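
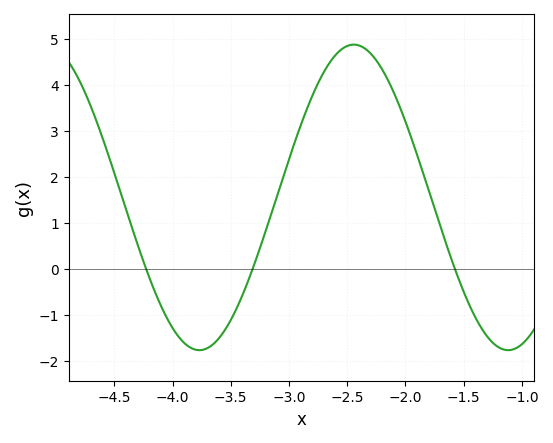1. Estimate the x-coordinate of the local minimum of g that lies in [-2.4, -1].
-1.12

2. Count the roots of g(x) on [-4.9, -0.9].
3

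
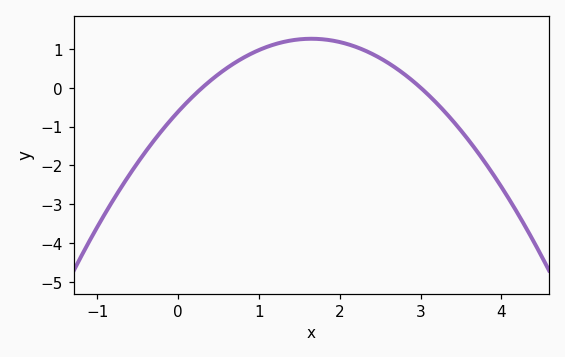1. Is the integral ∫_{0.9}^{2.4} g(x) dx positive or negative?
positive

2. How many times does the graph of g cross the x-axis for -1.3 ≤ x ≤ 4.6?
2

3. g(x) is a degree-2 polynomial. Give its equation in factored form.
y = -0.69(x - 0.3)(x - 3)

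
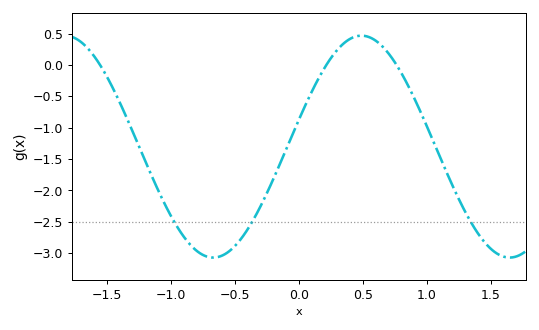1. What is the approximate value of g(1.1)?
-1.45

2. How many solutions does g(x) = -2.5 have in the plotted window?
3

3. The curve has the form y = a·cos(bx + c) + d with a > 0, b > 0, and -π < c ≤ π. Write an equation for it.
y = 1.77cos(2.7x - 1.3) - 1.3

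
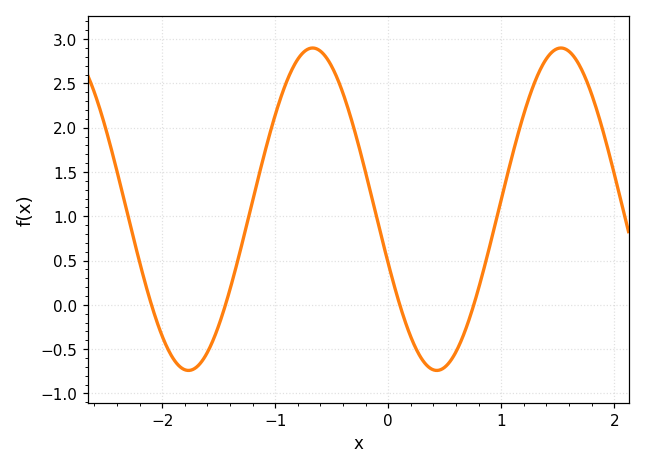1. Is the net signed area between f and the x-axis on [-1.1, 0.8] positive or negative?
positive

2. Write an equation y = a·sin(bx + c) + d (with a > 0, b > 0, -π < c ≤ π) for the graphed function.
y = 1.82sin(2.9x - 2.8) + 1.08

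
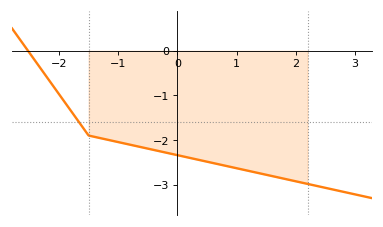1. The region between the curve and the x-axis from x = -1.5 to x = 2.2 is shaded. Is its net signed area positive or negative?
negative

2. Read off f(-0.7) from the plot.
-2.1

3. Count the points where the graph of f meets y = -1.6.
1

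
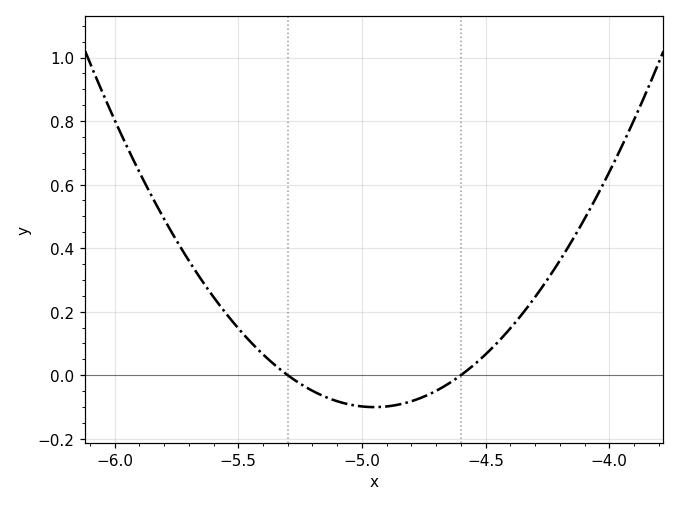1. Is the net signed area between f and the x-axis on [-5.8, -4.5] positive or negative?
positive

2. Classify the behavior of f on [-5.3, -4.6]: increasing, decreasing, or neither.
neither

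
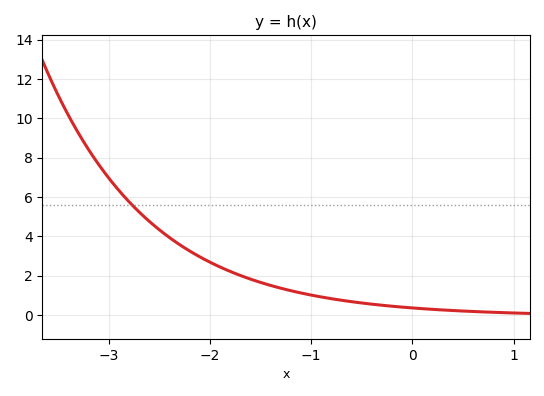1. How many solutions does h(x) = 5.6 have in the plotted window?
1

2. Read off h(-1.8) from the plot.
2.21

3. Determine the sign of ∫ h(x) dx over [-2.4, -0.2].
positive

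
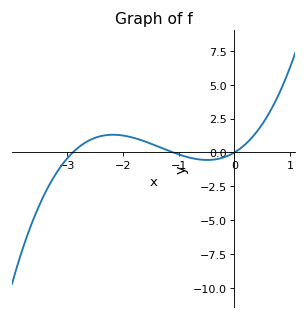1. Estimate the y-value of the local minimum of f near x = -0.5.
-0.555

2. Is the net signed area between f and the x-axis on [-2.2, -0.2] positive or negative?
positive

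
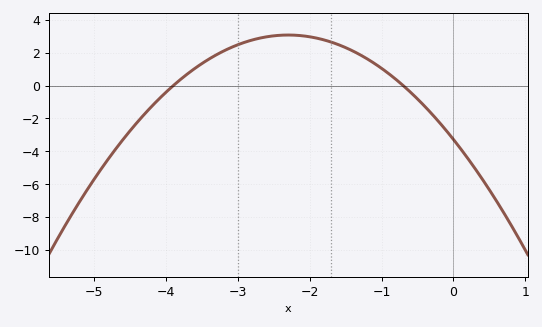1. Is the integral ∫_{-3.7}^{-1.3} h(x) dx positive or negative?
positive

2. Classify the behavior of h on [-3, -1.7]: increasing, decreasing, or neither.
neither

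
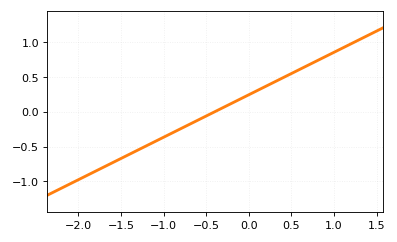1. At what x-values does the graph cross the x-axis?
-0.4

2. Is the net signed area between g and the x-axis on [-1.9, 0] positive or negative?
negative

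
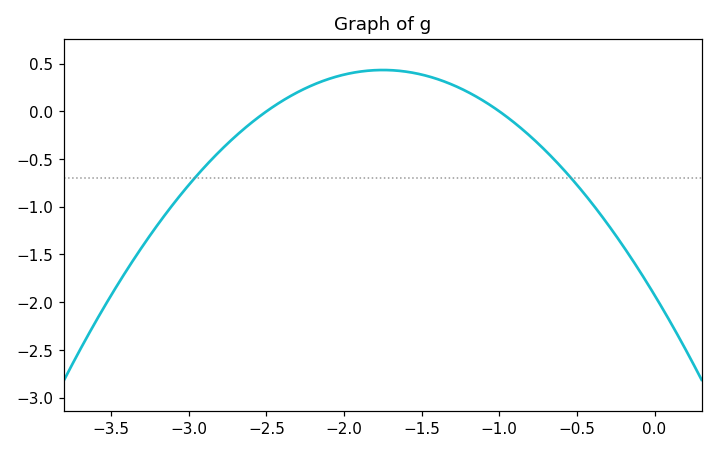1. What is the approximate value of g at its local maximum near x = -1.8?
0.45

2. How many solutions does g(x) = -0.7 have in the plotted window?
2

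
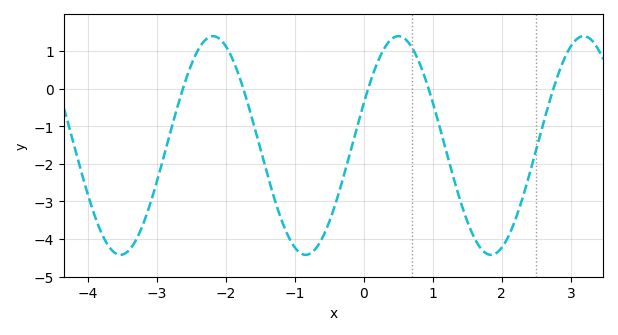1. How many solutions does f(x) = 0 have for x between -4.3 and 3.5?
5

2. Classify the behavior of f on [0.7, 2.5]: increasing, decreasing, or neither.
neither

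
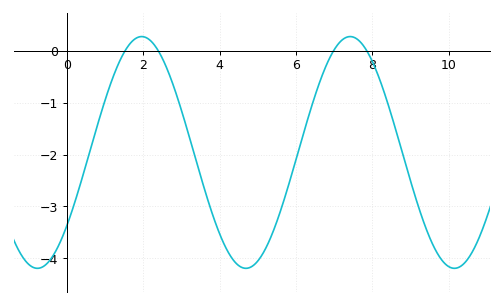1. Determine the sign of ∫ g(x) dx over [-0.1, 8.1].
negative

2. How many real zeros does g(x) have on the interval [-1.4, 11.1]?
4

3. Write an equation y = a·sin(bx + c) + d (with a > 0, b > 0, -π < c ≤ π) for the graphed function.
y = 2.23sin(1.15x - 0.682) - 1.96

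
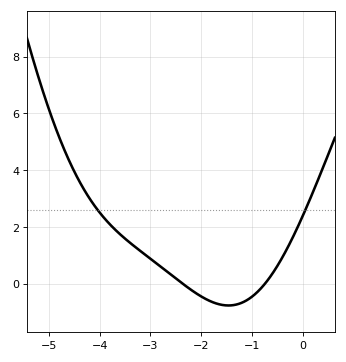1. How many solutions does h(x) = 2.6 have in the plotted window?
2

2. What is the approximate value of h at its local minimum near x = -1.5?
-0.771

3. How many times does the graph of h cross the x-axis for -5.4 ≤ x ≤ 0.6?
2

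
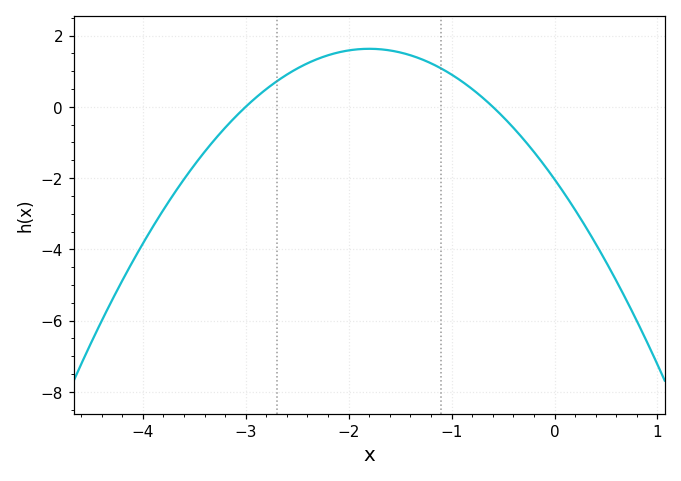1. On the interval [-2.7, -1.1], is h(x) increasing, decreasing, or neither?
neither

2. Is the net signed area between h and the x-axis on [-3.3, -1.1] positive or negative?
positive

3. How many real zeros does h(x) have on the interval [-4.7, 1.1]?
2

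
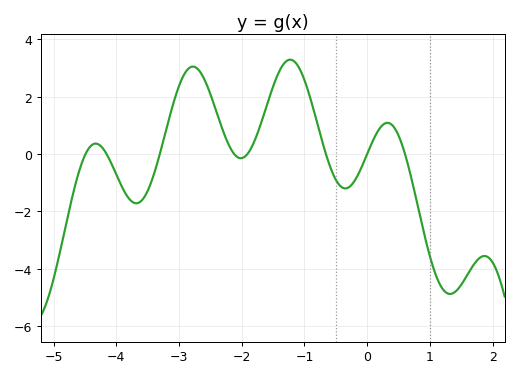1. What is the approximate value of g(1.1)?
-4.25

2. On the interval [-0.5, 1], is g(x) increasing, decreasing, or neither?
neither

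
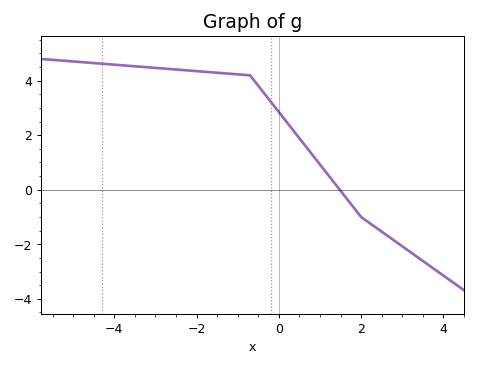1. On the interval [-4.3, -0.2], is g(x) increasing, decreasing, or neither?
decreasing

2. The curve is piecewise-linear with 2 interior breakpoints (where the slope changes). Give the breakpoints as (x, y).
(-0.7, 4.2); (2, -1)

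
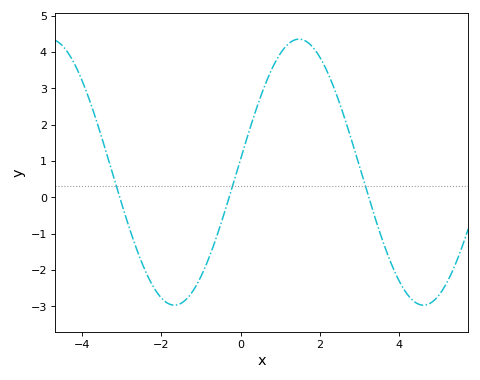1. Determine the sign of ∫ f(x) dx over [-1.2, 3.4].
positive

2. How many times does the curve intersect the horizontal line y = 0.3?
3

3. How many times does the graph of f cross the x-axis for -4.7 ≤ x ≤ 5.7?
3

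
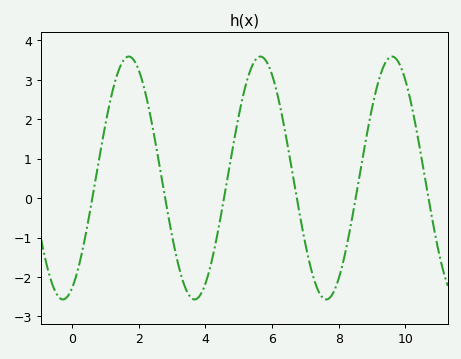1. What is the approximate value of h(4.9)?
1.6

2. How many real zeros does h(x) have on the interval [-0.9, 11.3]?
6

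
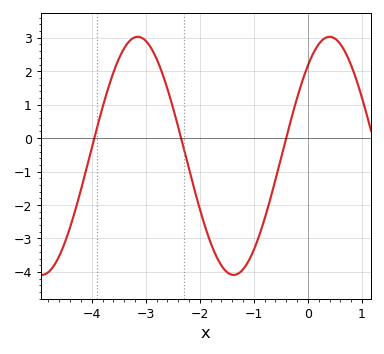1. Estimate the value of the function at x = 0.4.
3.03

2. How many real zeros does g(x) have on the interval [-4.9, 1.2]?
3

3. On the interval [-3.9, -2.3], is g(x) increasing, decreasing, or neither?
neither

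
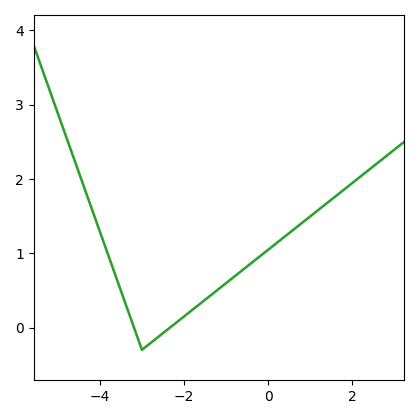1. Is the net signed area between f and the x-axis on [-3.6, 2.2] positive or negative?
positive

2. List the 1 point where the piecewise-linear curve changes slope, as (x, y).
(-3, -0.3)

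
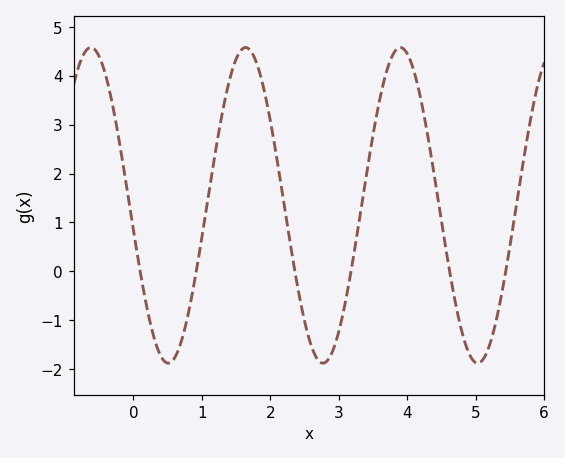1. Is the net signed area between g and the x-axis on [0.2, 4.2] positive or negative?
positive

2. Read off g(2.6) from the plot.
-1.53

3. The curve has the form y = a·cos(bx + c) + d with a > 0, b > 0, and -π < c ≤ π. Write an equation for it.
y = 3.23cos(2.78x + 1.73) + 1.35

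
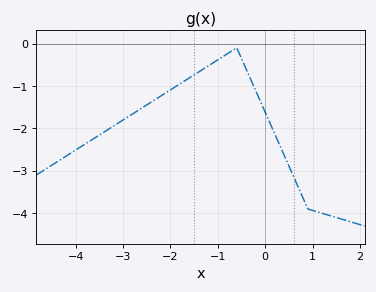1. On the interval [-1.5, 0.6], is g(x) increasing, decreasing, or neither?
neither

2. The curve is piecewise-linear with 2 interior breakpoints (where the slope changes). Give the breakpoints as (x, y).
(-0.6, -0.1); (0.9, -3.9)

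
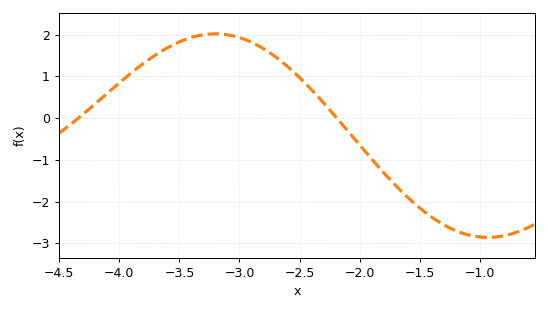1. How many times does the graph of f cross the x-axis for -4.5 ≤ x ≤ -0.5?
2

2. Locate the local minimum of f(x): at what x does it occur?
-0.9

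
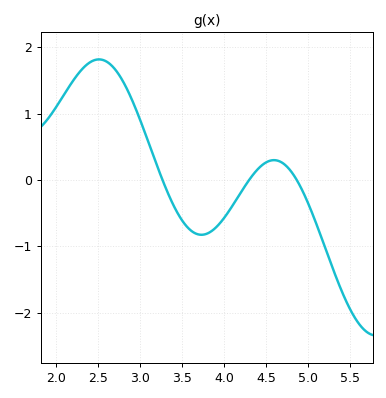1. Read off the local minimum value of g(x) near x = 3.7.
-0.826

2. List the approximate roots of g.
3.27, 4.3, 4.86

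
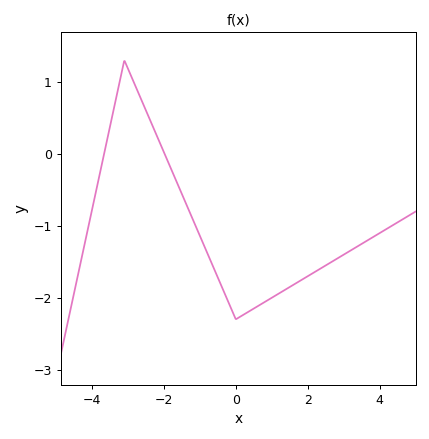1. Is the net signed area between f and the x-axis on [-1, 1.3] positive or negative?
negative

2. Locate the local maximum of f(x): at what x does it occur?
-3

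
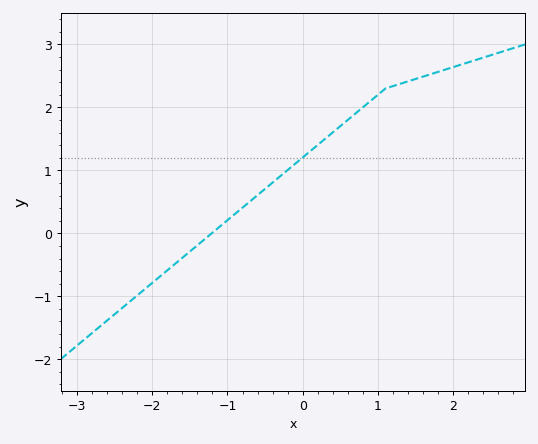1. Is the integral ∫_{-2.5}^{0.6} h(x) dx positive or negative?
positive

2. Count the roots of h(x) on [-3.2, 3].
1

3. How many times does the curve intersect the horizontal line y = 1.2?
1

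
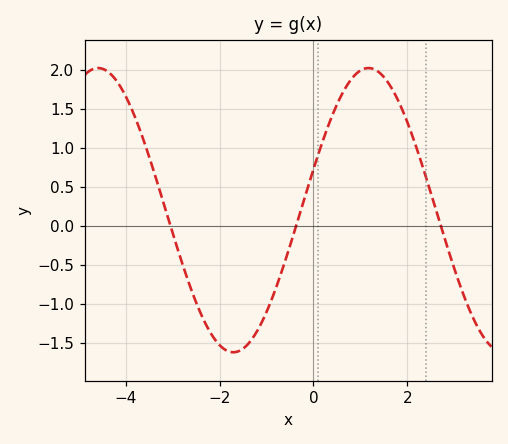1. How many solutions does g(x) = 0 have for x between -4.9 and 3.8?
3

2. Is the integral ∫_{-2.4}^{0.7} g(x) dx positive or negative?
negative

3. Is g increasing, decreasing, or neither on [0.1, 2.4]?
neither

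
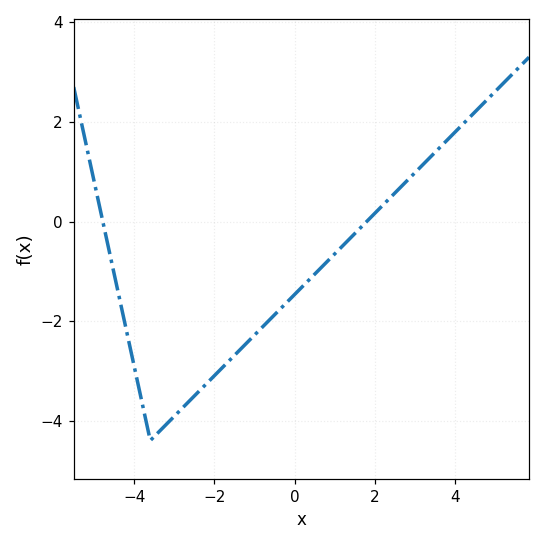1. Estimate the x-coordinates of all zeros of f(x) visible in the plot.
-4.8, 1.8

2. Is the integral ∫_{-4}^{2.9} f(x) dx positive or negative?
negative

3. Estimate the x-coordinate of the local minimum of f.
-3.6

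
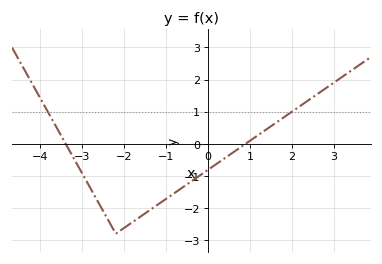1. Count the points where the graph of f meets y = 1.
2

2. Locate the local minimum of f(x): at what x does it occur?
-2.2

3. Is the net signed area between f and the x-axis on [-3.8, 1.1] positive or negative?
negative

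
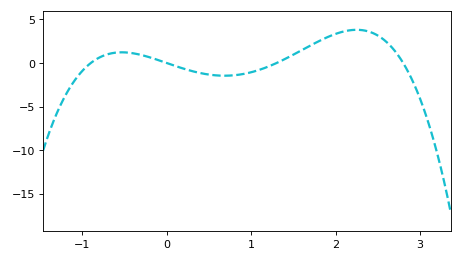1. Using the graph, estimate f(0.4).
-1.16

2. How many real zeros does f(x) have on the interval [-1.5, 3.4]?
4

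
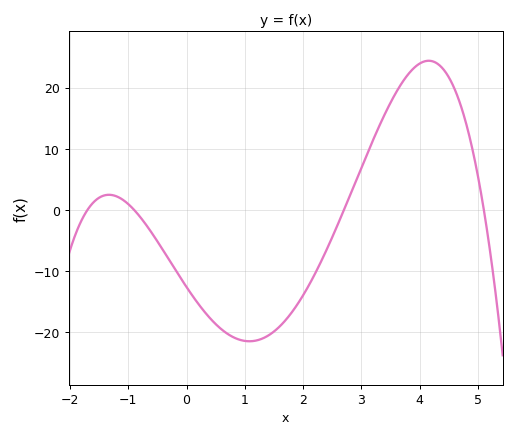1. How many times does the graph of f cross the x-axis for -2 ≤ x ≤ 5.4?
4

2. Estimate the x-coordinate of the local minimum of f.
1.1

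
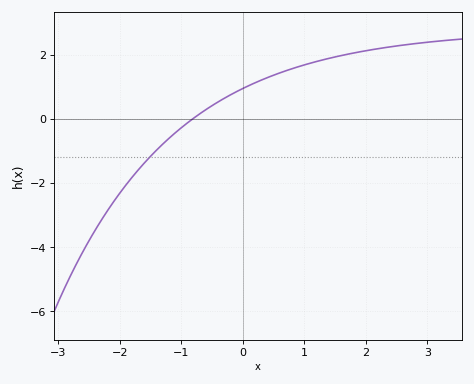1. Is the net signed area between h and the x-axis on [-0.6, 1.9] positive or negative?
positive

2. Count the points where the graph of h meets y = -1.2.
1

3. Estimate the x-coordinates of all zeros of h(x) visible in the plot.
-0.8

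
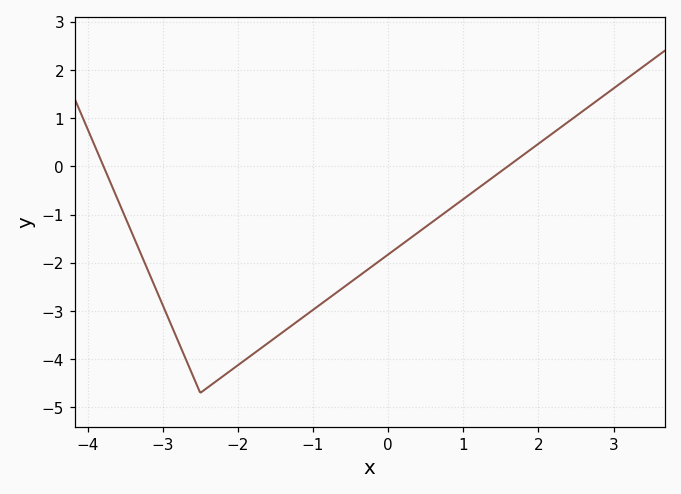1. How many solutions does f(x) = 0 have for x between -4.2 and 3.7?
2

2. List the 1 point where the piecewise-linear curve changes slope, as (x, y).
(-2.5, -4.7)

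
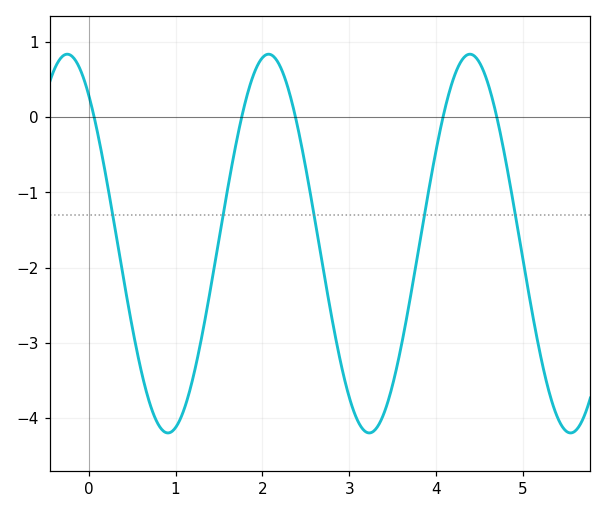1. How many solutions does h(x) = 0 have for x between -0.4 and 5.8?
5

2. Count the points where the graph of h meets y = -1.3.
5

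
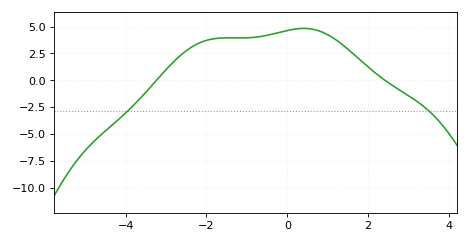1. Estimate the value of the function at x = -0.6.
4.11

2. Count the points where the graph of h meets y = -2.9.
2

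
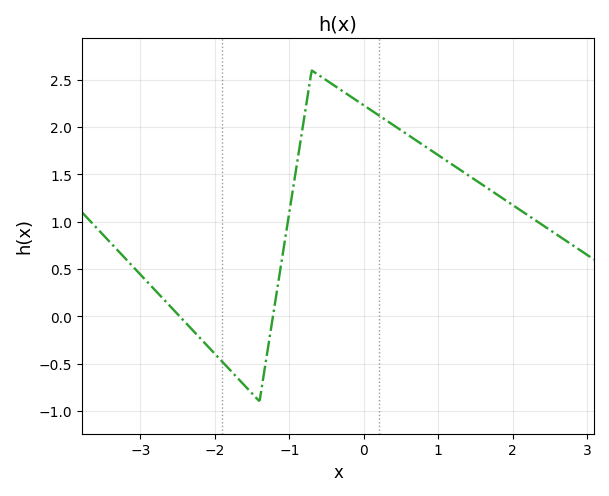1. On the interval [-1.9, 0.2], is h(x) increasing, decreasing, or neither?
neither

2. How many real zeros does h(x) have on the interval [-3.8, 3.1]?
2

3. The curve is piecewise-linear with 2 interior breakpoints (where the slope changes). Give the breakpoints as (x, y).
(-1.4, -0.9); (-0.7, 2.6)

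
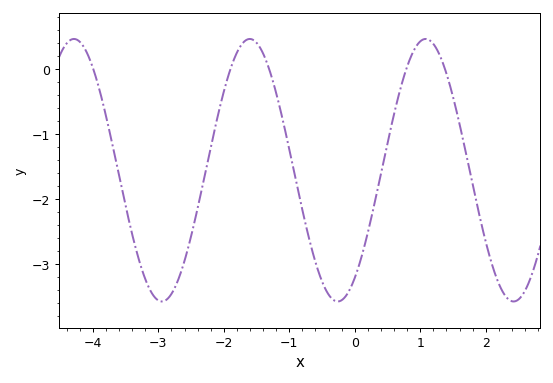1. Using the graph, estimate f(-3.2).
-3.2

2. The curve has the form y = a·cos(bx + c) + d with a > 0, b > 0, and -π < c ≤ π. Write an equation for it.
y = 2.02cos(2.3x - 2.5) - 1.56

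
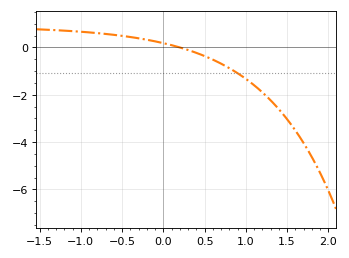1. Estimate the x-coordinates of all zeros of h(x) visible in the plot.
0.198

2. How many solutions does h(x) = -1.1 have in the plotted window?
1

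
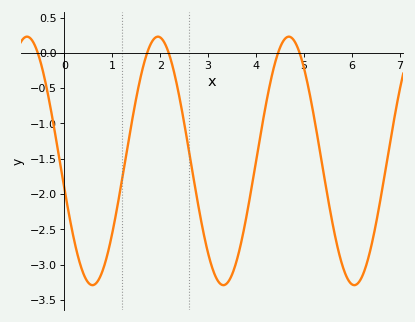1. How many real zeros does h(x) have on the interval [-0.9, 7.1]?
5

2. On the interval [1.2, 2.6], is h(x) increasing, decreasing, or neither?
neither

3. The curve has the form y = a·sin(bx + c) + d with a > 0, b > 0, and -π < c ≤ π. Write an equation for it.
y = 1.76sin(2.3x - 2.92) - 1.53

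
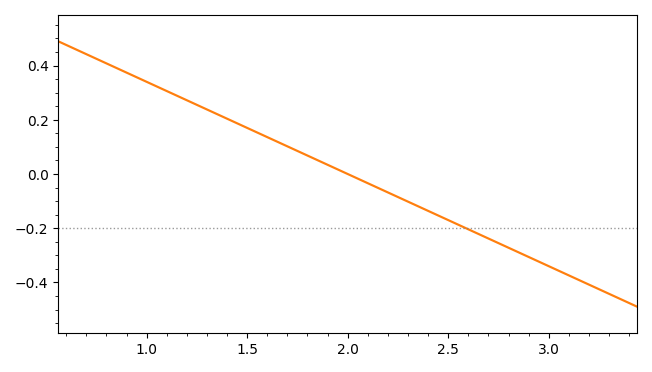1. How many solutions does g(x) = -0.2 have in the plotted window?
1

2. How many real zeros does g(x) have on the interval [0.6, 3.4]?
1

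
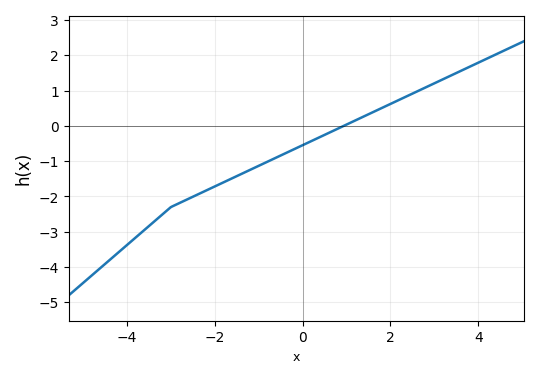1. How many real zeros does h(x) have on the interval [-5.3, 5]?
1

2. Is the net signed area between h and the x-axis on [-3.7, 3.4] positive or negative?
negative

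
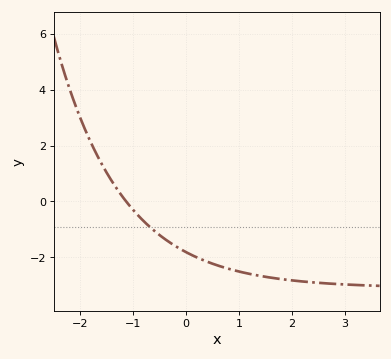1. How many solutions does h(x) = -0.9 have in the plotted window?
1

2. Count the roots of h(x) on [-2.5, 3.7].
1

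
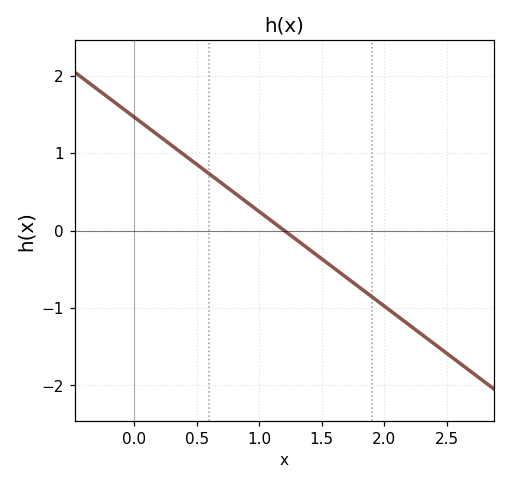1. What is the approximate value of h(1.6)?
-0.5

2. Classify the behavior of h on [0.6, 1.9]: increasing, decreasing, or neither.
decreasing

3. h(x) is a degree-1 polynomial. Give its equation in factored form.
y = -1.22(x - 1.2)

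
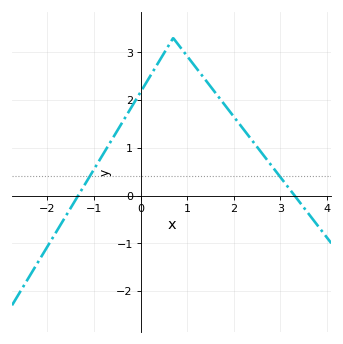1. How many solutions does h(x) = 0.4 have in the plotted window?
2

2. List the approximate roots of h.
-1.3, 3.3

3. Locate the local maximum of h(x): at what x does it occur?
0.7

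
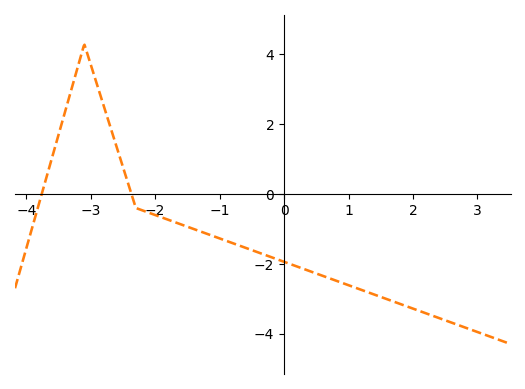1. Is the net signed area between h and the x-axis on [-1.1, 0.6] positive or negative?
negative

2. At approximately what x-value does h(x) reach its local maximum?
-3.1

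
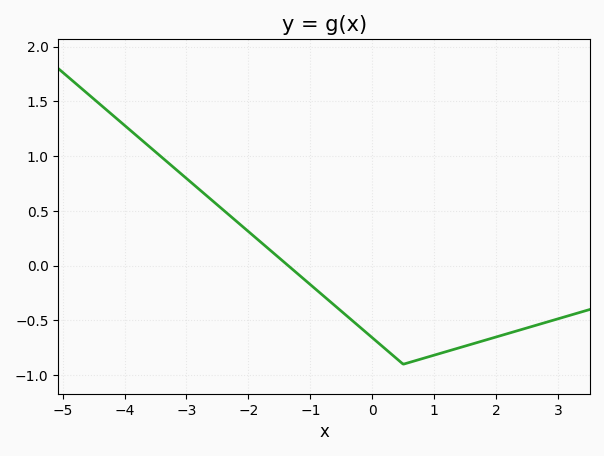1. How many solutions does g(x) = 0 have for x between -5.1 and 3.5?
1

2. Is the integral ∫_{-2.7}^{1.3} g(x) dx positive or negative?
negative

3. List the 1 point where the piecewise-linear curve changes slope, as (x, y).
(0.5, -0.9)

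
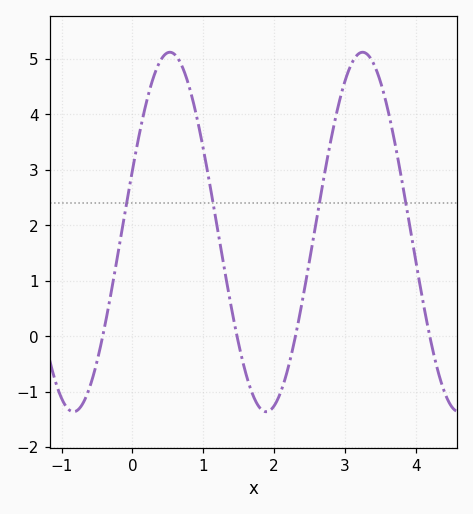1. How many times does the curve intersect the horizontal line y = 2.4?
4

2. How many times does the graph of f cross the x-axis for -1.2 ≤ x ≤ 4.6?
4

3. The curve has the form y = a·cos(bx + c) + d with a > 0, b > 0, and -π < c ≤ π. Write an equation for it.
y = 3.24cos(2.3x - 1.2) + 1.88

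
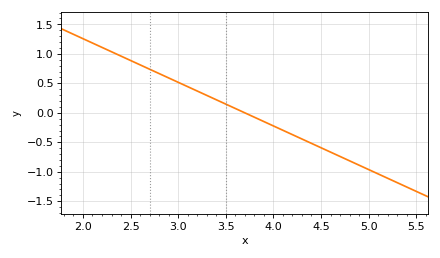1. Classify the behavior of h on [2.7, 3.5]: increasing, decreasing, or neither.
decreasing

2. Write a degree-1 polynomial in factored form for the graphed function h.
y = -0.74(x - 3.7)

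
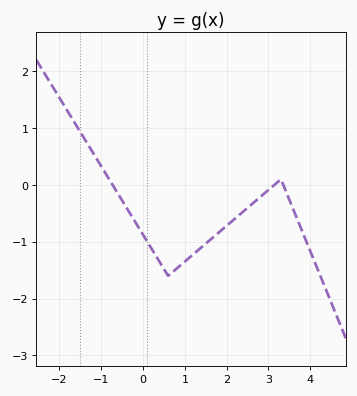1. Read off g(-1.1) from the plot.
0.4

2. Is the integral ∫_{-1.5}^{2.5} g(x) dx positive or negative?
negative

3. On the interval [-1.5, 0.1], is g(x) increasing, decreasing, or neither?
decreasing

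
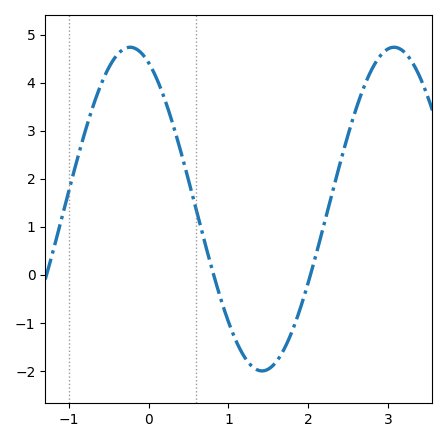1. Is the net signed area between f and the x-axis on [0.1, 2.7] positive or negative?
positive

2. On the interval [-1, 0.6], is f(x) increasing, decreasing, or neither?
neither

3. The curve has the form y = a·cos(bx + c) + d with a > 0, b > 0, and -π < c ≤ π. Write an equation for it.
y = 3.37cos(1.9x + 0.44) + 1.37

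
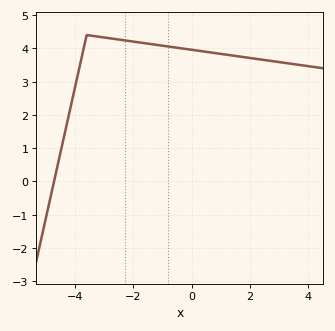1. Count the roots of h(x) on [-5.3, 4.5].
1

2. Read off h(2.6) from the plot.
3.64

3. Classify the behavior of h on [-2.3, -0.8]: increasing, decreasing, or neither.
decreasing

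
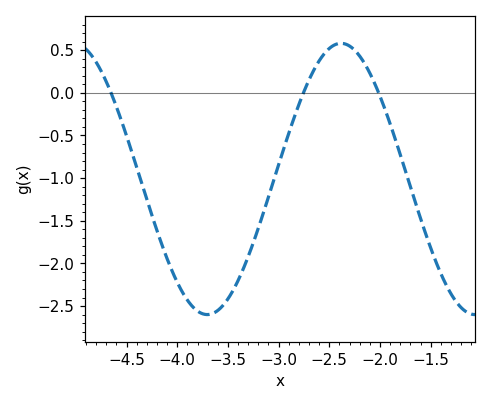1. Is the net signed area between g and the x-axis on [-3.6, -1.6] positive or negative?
negative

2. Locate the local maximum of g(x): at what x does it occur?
-2.4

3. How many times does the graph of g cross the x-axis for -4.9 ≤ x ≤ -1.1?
3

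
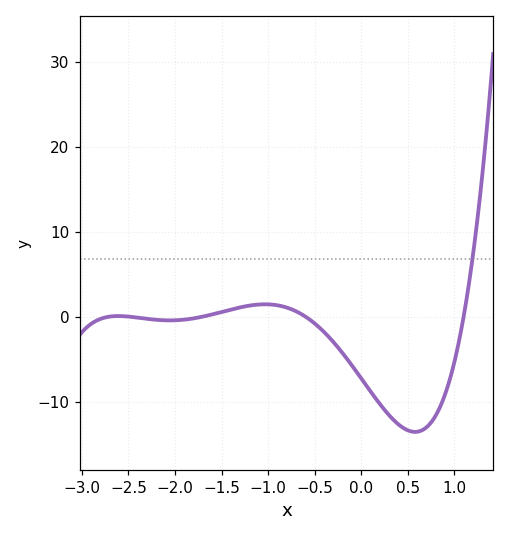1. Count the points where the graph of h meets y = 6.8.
1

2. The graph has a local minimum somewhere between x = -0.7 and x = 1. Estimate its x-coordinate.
0.6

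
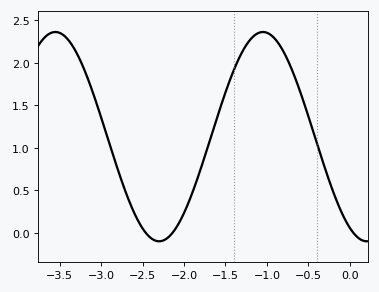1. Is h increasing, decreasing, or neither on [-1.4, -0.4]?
neither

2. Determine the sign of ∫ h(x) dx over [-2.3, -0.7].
positive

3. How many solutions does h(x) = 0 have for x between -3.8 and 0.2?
3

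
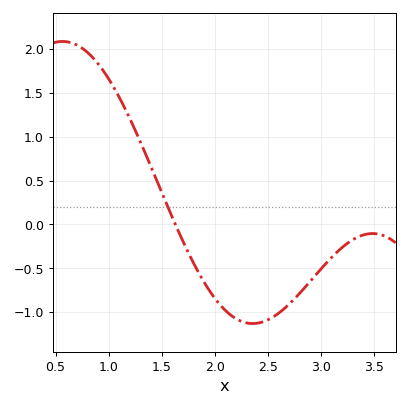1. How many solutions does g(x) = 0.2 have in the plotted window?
1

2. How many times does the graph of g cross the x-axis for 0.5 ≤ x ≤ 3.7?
1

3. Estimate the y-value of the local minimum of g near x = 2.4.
-1.13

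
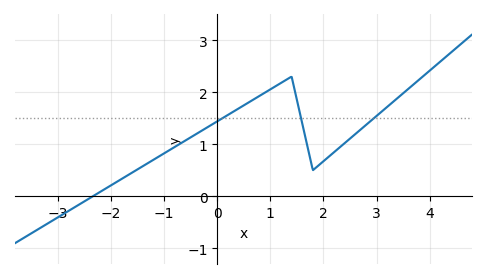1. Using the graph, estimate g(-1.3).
0.641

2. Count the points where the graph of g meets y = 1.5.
3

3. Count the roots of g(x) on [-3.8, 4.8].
1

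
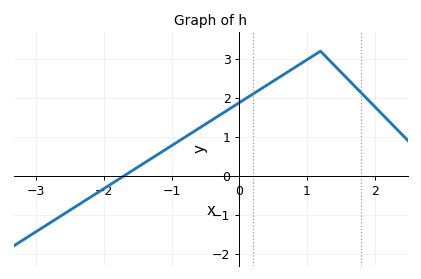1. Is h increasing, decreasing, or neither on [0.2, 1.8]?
neither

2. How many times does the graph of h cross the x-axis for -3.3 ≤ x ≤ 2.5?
1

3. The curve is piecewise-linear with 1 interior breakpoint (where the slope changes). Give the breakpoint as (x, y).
(1.2, 3.2)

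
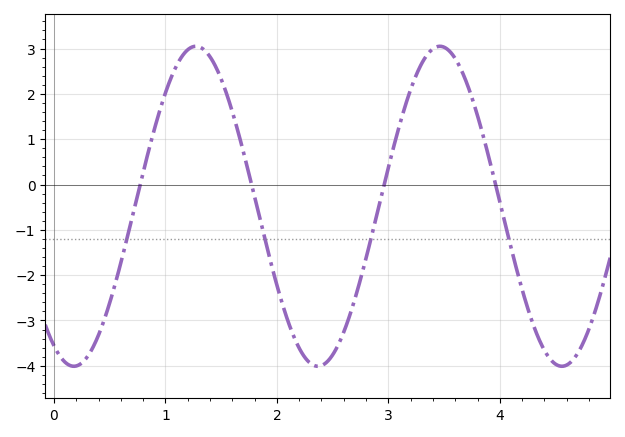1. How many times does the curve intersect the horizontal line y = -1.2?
4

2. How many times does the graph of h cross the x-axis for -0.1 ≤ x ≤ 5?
4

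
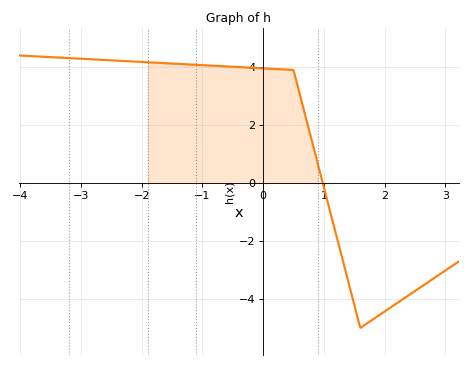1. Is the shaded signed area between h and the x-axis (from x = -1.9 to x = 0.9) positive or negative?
positive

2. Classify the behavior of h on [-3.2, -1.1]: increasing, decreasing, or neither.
decreasing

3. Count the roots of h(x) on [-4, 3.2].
1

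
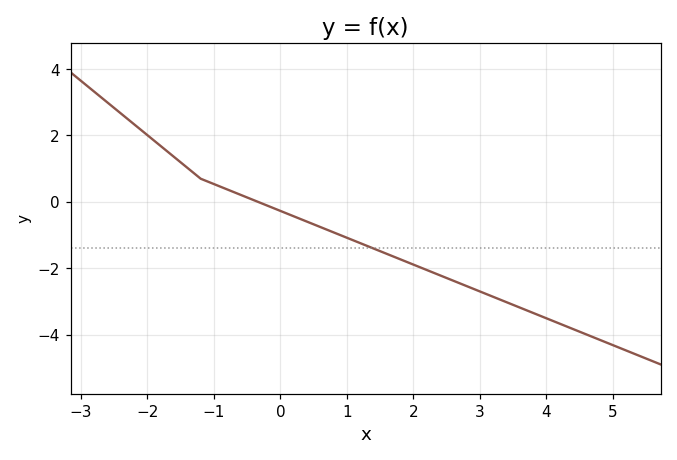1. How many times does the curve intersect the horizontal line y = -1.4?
1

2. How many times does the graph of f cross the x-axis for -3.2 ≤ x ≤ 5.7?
1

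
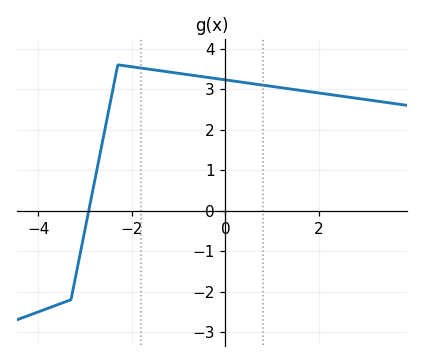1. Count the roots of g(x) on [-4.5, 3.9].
1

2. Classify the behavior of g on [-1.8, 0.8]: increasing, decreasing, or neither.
decreasing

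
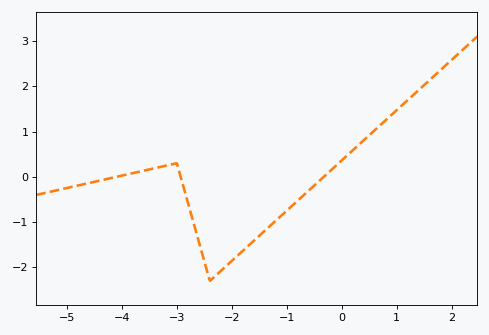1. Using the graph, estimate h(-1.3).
-1.1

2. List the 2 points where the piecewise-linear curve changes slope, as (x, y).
(-3, 0.3); (-2.4, -2.3)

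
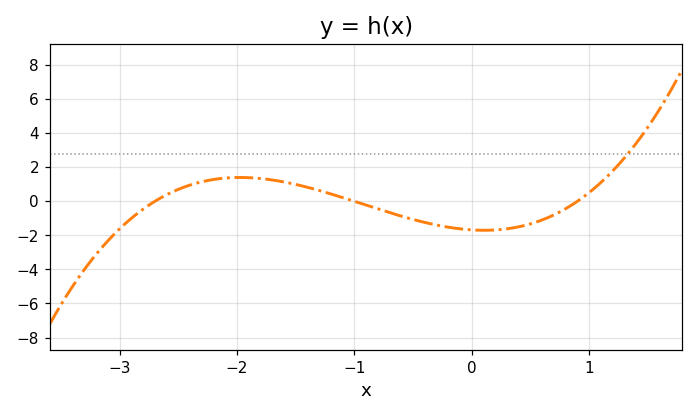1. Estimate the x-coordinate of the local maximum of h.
-2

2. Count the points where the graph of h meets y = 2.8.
1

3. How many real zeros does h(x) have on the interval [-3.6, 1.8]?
3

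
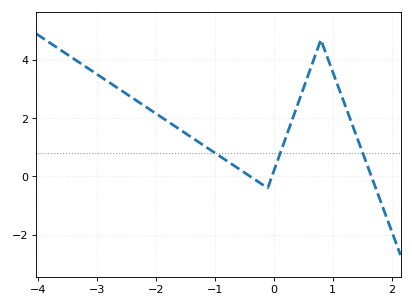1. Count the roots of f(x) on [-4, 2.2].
3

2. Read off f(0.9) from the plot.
4.2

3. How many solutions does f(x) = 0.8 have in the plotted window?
3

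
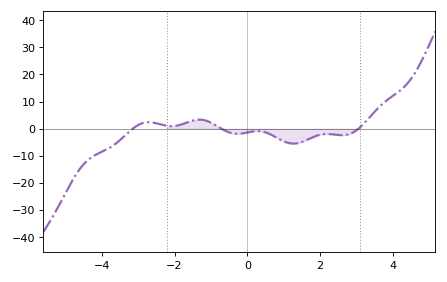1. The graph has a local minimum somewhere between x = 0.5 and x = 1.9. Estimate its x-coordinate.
1.27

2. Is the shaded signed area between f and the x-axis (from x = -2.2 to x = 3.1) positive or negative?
negative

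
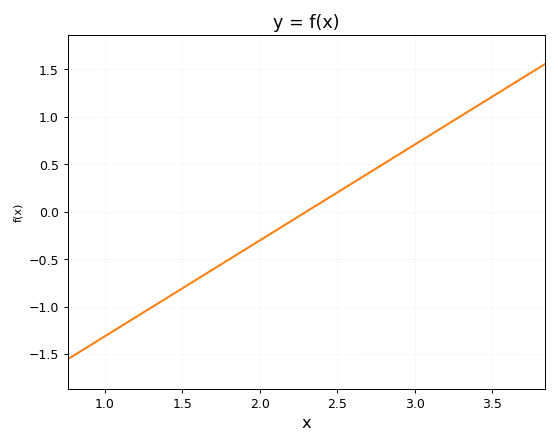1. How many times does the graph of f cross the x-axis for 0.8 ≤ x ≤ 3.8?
1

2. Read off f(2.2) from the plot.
-0.1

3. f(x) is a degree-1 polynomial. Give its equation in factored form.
y = 1.01(x - 2.3)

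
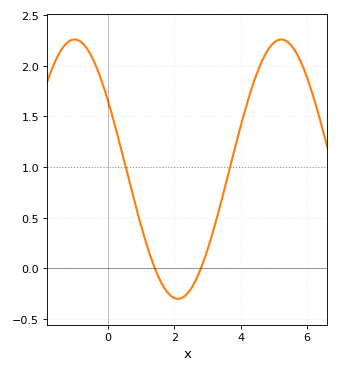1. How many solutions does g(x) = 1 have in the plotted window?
2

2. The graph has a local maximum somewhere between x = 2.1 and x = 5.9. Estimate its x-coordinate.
5.2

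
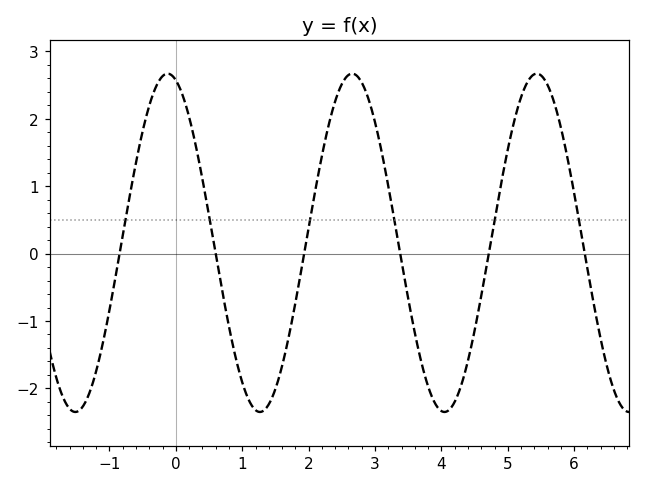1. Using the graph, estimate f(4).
-2.3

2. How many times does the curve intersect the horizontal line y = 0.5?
6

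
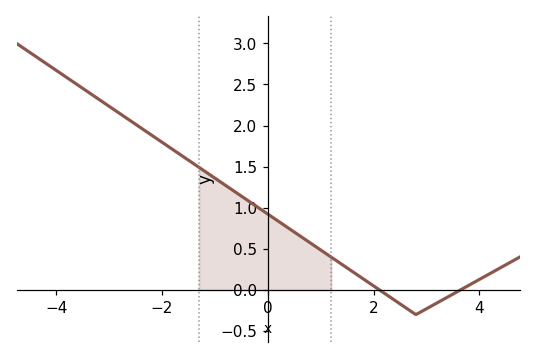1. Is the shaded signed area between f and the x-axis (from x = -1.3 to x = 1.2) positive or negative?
positive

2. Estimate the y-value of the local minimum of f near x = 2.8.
-0.299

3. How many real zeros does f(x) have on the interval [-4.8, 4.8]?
2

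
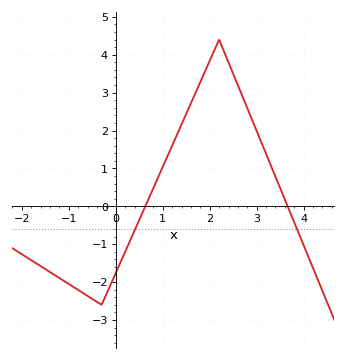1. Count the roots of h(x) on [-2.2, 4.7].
2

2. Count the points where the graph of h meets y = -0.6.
2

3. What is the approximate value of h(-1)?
-2.05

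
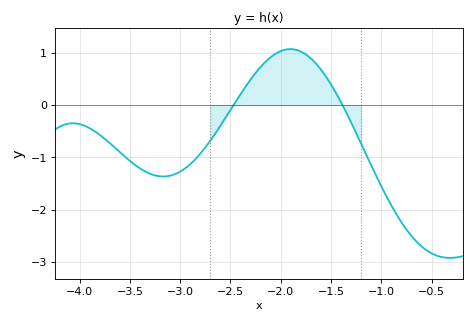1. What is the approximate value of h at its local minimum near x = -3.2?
-1.37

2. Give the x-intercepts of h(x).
-2.47, -1.39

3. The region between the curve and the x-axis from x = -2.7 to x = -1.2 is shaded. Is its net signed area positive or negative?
positive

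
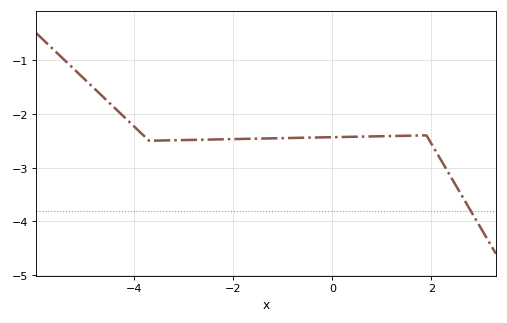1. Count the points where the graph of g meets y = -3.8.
1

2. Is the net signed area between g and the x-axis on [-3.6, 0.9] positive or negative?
negative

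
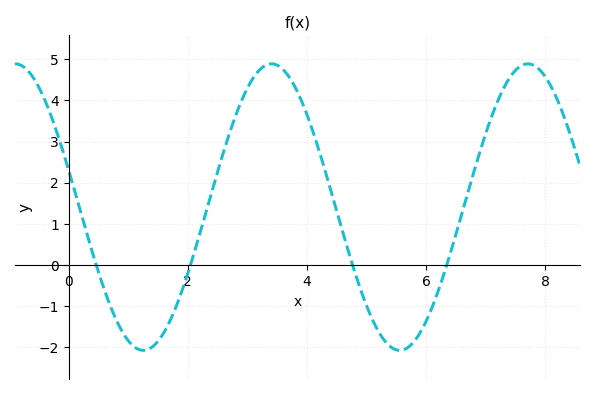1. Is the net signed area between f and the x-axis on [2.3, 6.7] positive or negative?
positive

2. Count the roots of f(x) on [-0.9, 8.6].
4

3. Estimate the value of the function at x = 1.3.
-2.1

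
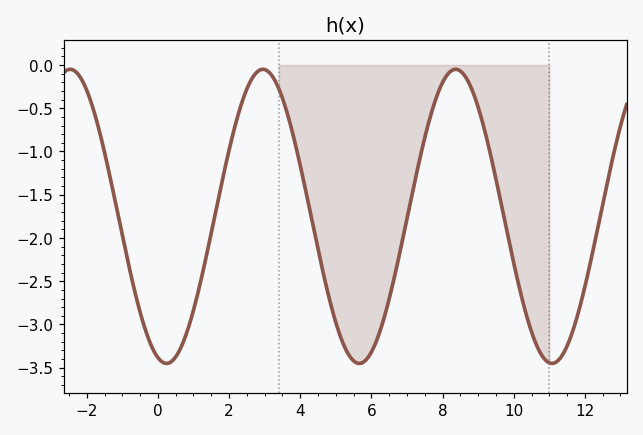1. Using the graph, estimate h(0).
-3.4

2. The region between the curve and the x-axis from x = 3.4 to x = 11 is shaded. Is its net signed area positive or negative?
negative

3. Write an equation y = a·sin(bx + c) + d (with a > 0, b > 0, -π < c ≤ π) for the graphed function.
y = 1.7sin(1.2x - 1.9) - 1.75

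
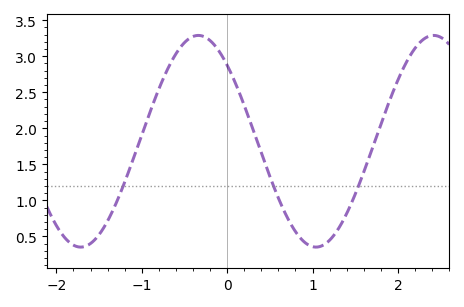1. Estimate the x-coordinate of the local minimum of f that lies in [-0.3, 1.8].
1.04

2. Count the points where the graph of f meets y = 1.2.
3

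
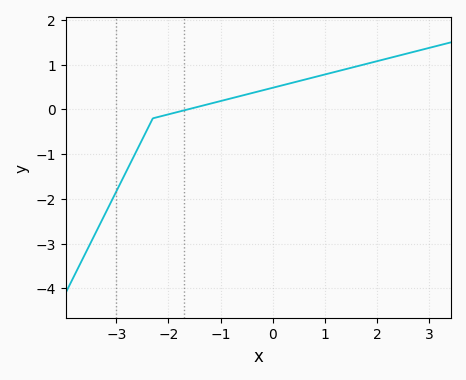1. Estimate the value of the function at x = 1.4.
0.901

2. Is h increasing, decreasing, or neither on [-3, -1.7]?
increasing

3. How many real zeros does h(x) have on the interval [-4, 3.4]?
1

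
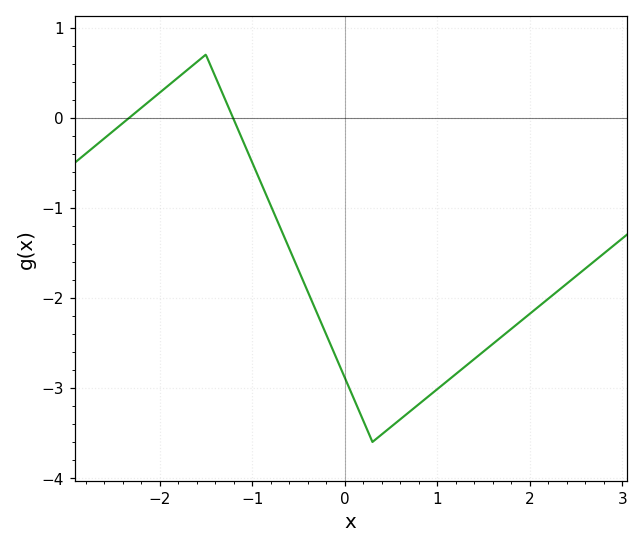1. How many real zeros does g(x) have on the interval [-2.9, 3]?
2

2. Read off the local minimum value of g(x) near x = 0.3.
-3.6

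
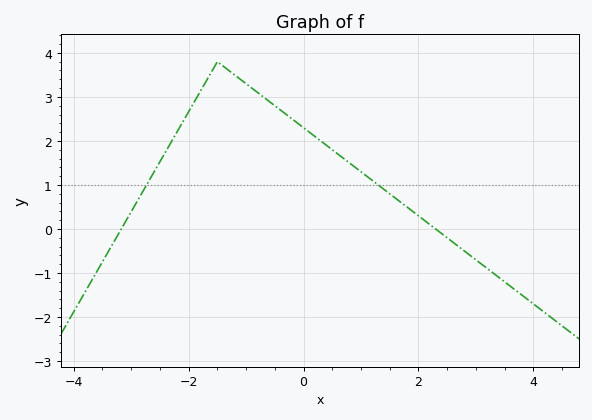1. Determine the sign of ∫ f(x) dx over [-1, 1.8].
positive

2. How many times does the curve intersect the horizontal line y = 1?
2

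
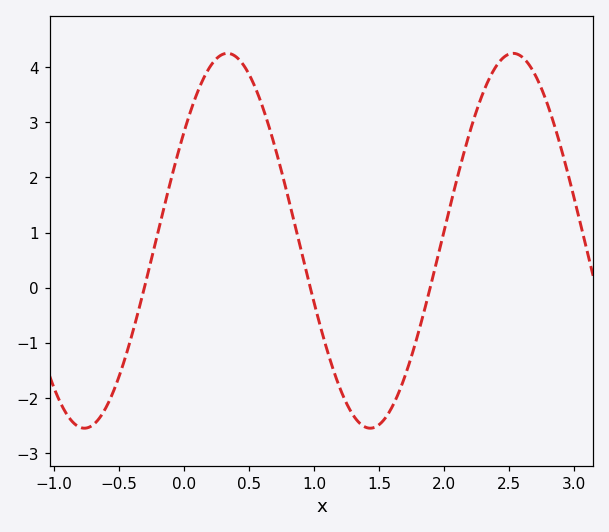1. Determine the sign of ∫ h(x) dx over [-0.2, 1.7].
positive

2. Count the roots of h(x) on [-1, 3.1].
3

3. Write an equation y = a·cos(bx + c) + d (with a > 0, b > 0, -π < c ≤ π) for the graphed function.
y = 3.4cos(2.86x - 0.952) + 0.85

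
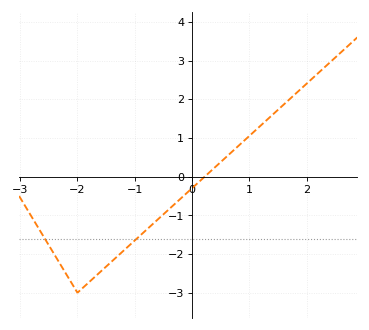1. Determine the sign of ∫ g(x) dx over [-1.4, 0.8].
negative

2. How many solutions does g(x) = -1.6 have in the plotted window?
2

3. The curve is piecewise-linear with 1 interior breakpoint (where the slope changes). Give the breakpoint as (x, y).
(-2, -3)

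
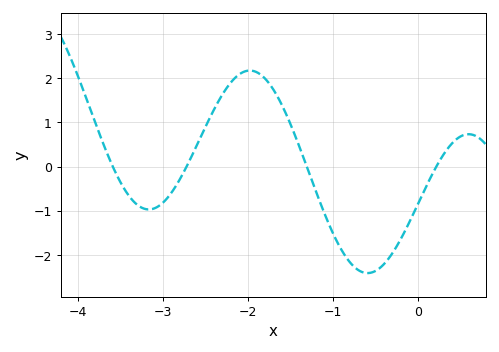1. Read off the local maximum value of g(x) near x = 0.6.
0.7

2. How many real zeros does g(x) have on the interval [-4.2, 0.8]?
4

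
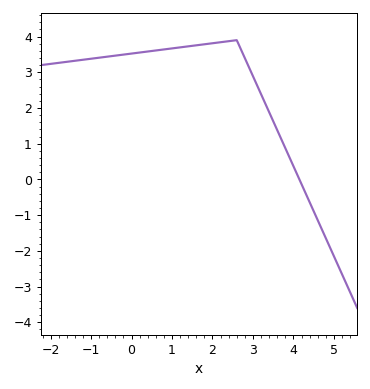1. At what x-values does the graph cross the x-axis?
4.15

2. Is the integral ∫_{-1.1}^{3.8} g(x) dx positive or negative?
positive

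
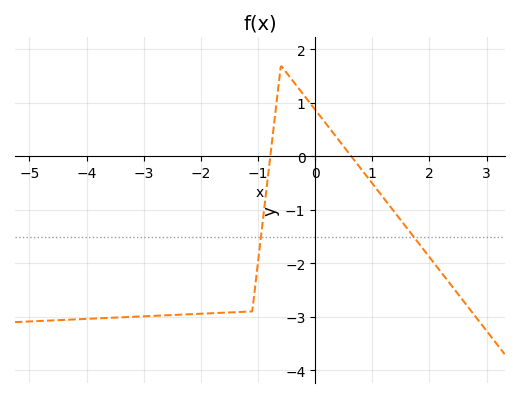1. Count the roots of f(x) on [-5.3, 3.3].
2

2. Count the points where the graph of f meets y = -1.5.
2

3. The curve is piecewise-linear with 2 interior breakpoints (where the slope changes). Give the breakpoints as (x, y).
(-1.1, -2.9); (-0.6, 1.7)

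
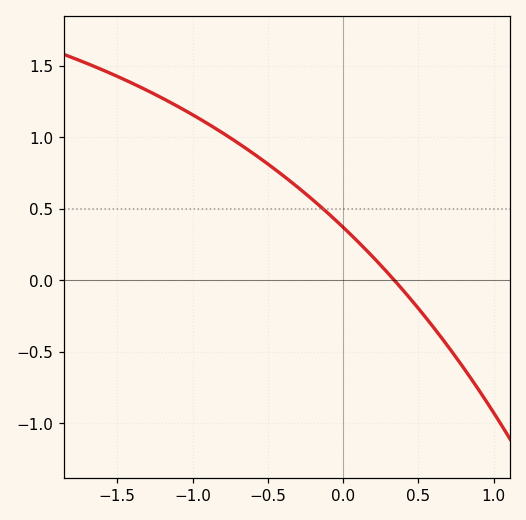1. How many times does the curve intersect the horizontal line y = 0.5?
1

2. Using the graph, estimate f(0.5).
-0.2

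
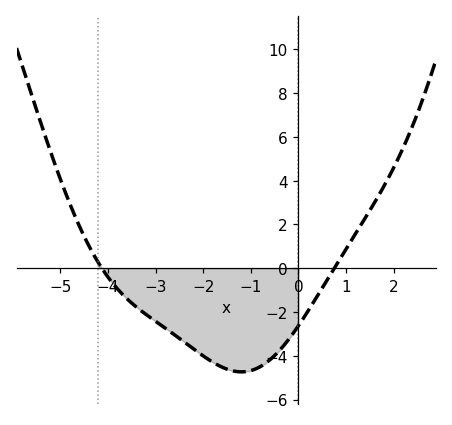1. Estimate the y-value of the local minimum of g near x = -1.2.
-4.74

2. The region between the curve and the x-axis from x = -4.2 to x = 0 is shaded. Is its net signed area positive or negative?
negative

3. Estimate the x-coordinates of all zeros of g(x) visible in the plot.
-4.13, 0.751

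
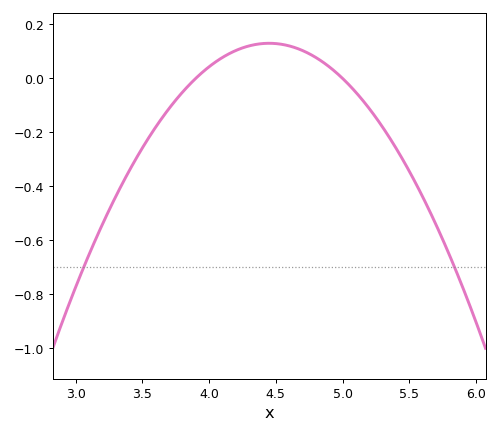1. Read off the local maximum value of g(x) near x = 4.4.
0.13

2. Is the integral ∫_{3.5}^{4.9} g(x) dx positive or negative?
positive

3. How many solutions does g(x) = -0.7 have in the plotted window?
2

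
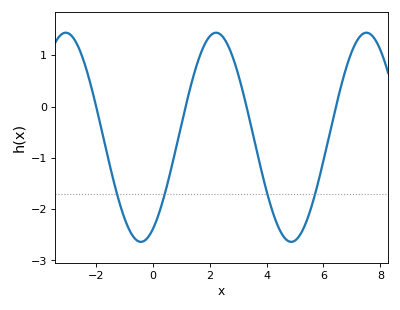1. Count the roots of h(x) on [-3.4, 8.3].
4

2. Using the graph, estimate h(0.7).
-1.1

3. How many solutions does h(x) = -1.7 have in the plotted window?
4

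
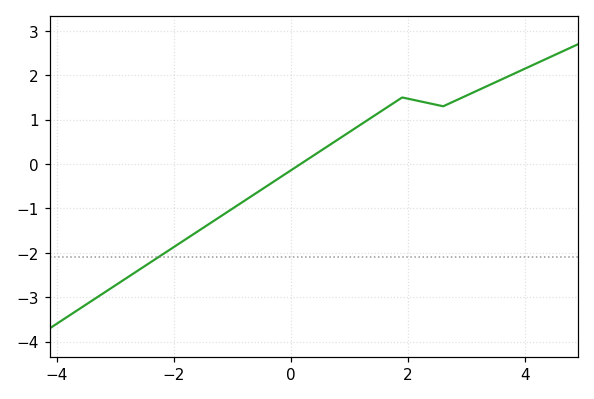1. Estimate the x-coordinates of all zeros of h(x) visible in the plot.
0.163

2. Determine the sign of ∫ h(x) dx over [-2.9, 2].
negative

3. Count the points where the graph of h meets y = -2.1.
1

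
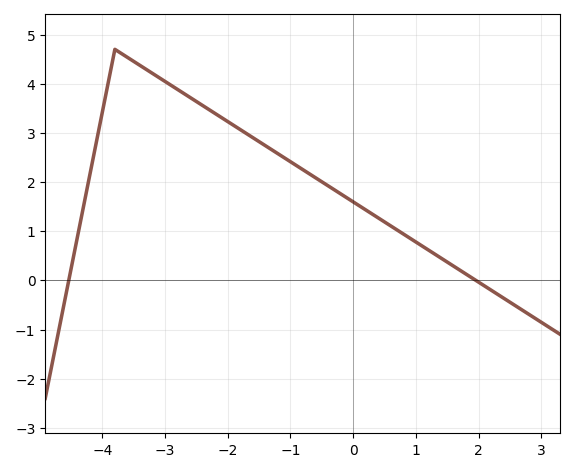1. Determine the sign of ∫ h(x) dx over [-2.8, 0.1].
positive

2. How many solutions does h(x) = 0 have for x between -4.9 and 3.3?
2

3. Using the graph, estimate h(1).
0.781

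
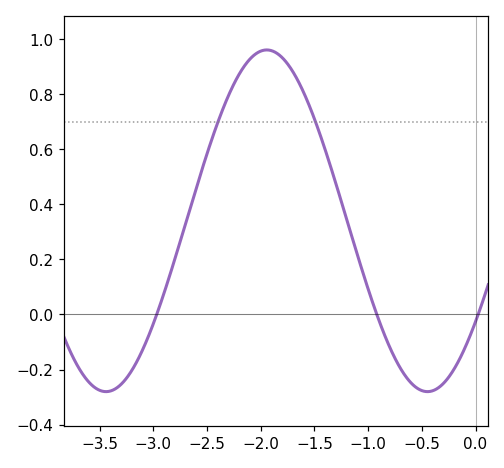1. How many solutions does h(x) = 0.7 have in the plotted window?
2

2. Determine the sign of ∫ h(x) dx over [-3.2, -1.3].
positive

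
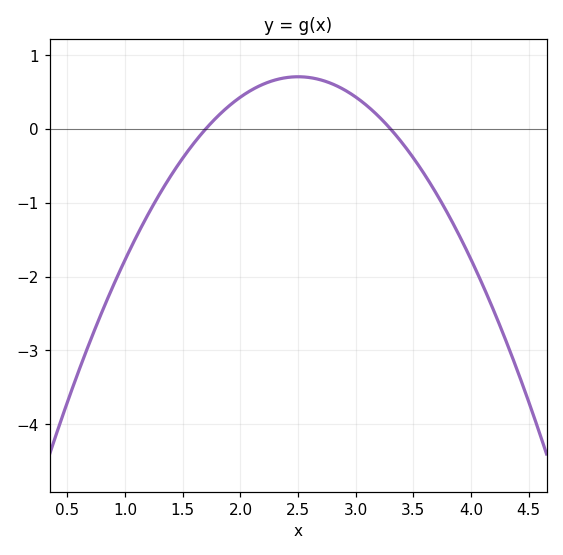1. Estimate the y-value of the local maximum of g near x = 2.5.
0.704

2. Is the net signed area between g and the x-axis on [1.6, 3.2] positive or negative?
positive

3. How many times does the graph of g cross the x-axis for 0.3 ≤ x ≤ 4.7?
2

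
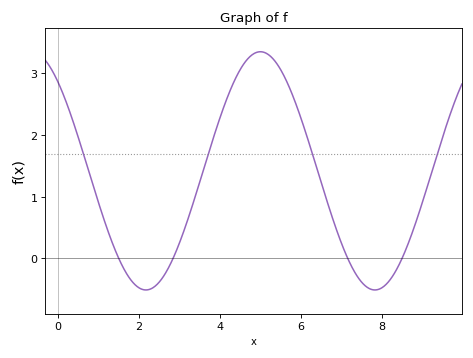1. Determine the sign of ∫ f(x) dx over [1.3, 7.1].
positive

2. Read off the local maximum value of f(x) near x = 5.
3.35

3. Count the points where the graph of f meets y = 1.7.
4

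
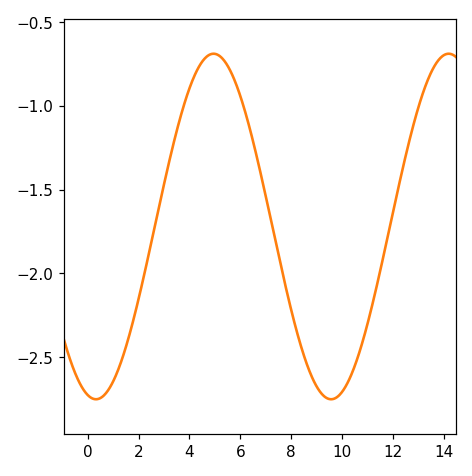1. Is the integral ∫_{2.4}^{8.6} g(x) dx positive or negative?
negative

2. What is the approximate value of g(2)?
-2.15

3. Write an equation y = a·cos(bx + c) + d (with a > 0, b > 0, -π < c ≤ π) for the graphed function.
y = 1.03cos(0.68x + 2.92) - 1.72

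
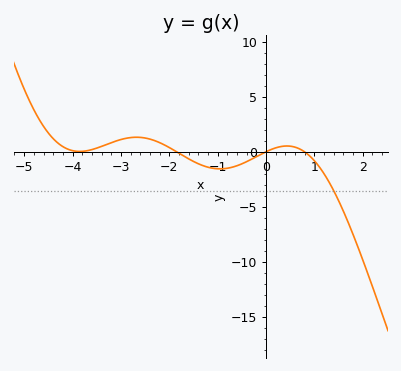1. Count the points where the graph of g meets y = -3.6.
1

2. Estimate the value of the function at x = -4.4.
1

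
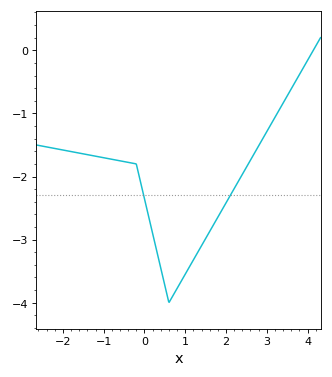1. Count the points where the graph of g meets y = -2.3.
2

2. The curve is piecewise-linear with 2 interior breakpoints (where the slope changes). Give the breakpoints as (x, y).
(-0.2, -1.8); (0.6, -4)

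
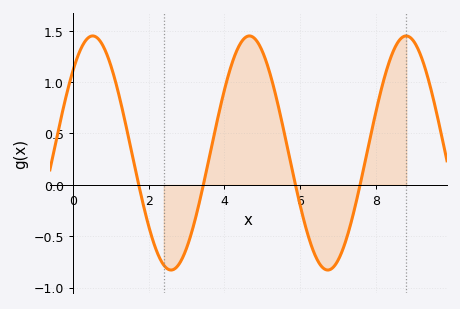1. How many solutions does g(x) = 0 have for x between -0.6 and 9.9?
4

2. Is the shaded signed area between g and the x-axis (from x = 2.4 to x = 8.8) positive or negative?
positive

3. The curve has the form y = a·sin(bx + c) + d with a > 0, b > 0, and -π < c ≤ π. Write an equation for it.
y = 1.14sin(1.52x + 0.772) + 0.31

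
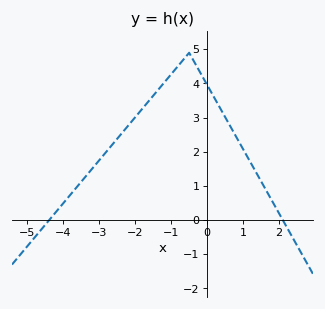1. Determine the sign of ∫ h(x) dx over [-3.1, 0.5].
positive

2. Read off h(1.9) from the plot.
0.4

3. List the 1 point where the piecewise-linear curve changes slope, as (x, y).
(-0.5, 4.9)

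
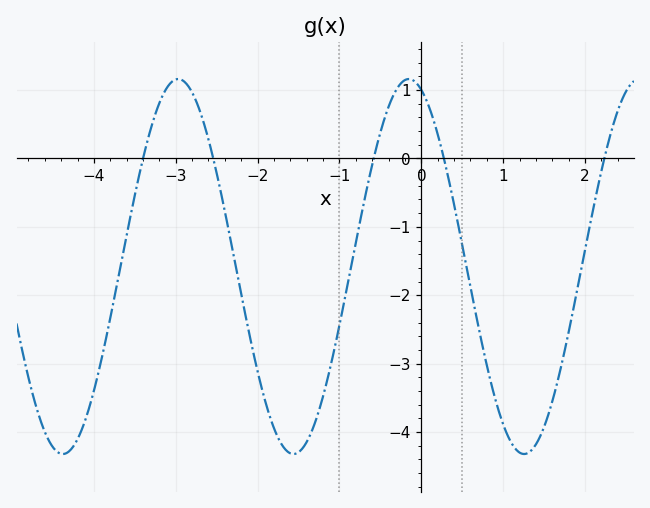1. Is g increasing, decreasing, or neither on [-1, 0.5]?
neither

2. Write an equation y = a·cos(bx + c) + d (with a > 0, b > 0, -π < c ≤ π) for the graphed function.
y = 2.74cos(2.23x + 0.342) - 1.58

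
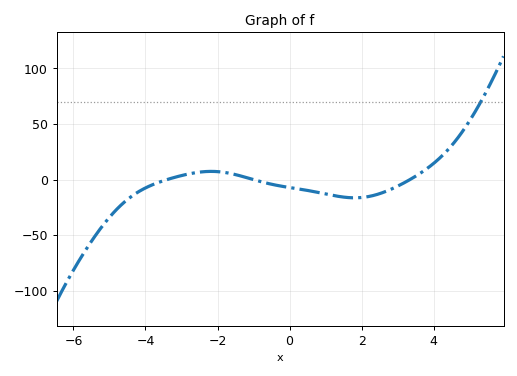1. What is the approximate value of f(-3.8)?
-4.59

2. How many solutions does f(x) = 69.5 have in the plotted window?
1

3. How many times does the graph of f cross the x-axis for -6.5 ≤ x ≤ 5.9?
3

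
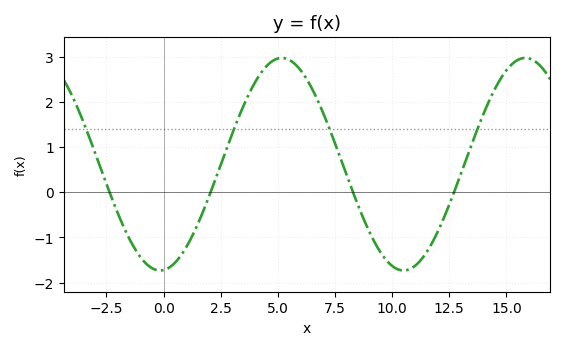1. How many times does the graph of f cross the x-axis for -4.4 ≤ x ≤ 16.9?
4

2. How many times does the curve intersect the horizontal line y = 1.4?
4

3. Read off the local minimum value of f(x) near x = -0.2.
-1.73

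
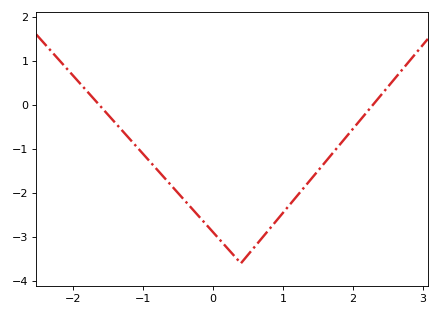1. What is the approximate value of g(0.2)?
-3.24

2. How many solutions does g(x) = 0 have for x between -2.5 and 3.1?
2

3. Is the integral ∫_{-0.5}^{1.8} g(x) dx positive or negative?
negative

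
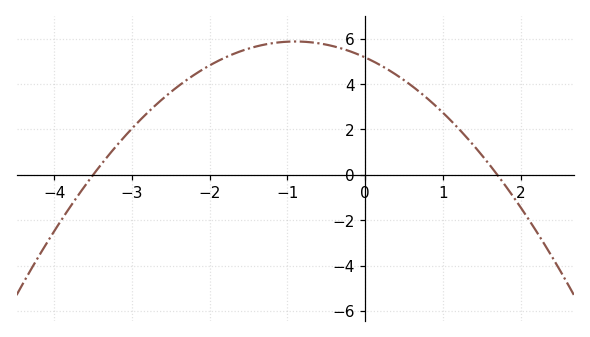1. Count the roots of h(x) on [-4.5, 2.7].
2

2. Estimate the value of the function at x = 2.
-1.4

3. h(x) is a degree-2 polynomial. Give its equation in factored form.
y = -0.87(x + 3.5)(x - 1.7)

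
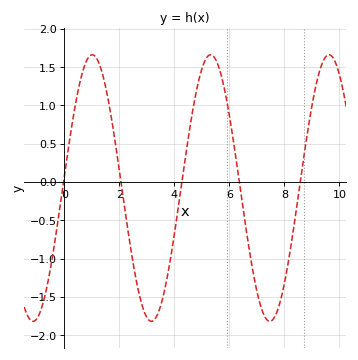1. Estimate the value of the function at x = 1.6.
1.06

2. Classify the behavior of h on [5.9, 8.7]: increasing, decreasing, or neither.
neither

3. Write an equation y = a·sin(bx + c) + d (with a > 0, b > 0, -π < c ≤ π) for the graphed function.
y = 1.74sin(1.46x + 0.09) - 0.08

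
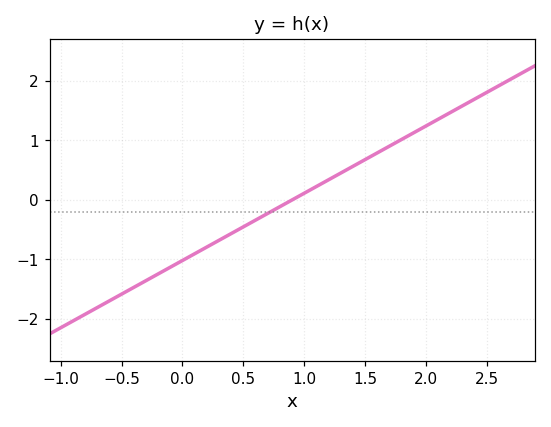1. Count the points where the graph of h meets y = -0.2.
1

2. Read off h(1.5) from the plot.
0.678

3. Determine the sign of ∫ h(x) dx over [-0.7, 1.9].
negative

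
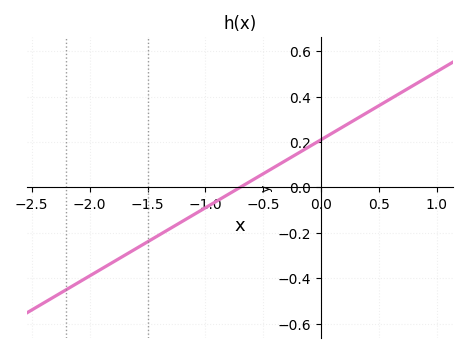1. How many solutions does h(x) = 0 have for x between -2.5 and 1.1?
1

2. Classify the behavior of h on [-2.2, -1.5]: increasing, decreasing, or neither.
increasing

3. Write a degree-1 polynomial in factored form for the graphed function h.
y = 0.3(x + 0.7)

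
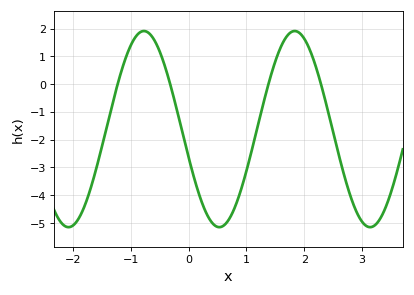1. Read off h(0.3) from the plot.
-4.6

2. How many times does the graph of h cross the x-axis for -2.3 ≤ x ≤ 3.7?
4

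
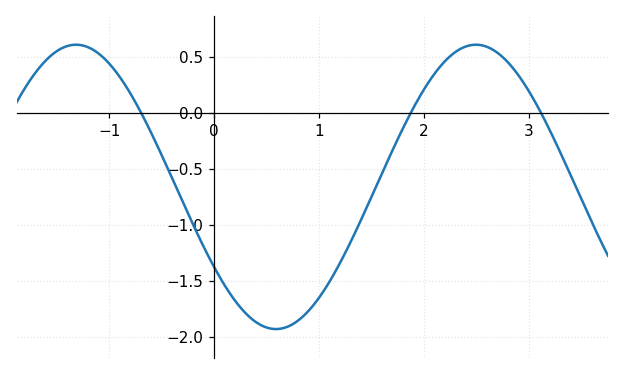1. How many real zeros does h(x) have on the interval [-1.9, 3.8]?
3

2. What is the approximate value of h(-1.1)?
0.55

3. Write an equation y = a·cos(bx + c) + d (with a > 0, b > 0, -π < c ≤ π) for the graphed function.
y = 1.27cos(1.6x + 2.2) - 0.66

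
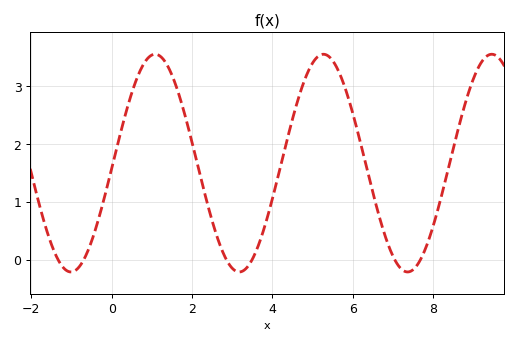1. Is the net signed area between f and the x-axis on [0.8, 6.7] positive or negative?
positive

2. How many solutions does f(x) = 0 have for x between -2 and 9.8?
6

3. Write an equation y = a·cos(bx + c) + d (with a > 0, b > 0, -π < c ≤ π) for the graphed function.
y = 1.88cos(1.5x - 1.62) + 1.67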